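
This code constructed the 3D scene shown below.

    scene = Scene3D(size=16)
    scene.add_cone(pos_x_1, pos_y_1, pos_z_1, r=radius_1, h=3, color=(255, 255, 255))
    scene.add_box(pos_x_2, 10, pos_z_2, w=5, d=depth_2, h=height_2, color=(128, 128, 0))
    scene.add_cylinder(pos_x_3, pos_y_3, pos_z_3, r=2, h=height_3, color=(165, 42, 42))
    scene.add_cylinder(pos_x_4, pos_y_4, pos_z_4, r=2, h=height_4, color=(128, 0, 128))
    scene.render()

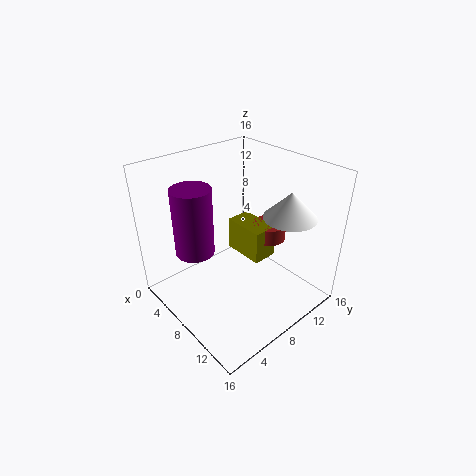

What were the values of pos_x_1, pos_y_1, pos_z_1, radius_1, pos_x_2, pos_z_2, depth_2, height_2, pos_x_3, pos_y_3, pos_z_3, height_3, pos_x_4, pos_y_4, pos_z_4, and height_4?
pos_x_1 = 11, pos_y_1 = 13, pos_z_1 = 10, radius_1 = 3, pos_x_2 = 4, pos_z_2 = 4, depth_2 = 3, height_2 = 4, pos_x_3 = 8, pos_y_3 = 13, pos_z_3 = 6, height_3 = 2, pos_x_4 = 7, pos_y_4 = 3, pos_z_4 = 8, height_4 = 7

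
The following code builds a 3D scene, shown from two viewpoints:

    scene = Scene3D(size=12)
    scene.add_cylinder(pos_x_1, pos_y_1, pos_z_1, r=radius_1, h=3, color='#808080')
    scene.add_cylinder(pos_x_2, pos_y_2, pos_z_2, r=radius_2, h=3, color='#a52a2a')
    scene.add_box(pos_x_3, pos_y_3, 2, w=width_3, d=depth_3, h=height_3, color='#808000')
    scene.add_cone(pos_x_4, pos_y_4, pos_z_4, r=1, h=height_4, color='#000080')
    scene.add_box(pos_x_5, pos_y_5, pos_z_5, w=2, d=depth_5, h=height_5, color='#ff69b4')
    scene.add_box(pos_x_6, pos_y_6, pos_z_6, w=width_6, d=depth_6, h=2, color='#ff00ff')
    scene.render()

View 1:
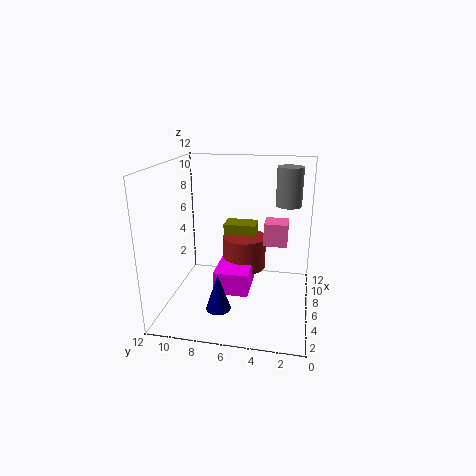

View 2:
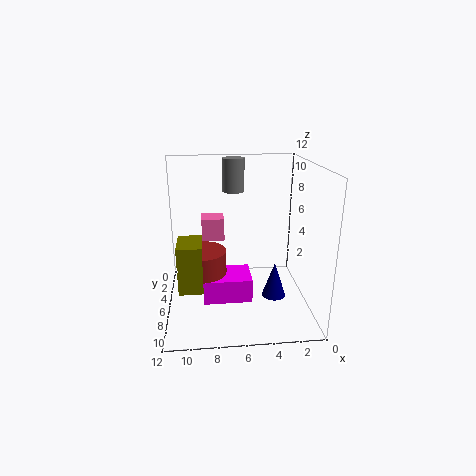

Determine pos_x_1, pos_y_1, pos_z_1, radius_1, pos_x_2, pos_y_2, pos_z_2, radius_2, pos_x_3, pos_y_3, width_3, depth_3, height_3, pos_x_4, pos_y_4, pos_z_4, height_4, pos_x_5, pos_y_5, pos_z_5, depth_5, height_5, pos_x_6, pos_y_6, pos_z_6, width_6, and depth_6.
pos_x_1 = 6; pos_y_1 = 2; pos_z_1 = 9; radius_1 = 1; pos_x_2 = 9; pos_y_2 = 6; pos_z_2 = 2; radius_2 = 2; pos_x_3 = 9; pos_y_3 = 5; width_3 = 2; depth_3 = 3; height_3 = 4; pos_x_4 = 3; pos_y_4 = 7; pos_z_4 = 1; height_4 = 3; pos_x_5 = 7; pos_y_5 = 2; pos_z_5 = 5; depth_5 = 2; height_5 = 2; pos_x_6 = 5; pos_y_6 = 5; pos_z_6 = 1; width_6 = 4; depth_6 = 3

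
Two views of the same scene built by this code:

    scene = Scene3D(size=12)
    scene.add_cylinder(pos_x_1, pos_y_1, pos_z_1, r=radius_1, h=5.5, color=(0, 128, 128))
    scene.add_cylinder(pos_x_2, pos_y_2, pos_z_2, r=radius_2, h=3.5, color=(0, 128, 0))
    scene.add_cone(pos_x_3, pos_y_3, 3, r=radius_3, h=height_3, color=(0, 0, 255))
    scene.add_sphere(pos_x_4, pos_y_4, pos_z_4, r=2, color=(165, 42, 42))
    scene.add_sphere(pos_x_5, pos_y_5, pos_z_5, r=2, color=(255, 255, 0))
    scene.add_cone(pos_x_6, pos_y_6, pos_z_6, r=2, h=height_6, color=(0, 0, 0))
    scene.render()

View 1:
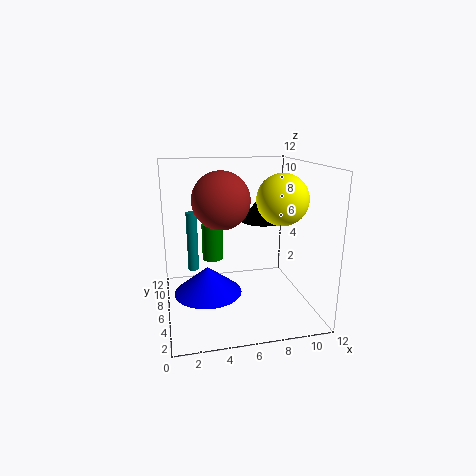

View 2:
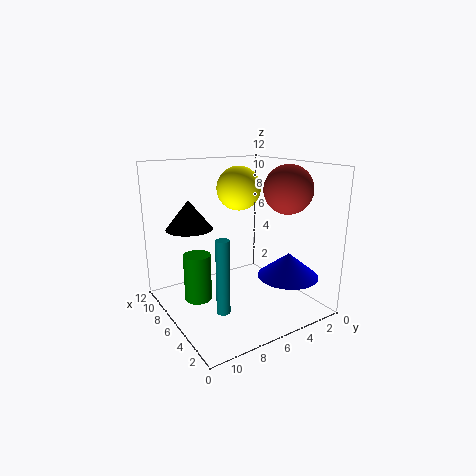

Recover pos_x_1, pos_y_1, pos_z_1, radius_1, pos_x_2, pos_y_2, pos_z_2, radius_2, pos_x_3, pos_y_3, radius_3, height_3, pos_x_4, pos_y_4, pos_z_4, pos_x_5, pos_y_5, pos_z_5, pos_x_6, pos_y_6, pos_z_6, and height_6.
pos_x_1 = 2.5; pos_y_1 = 9.5; pos_z_1 = 2; radius_1 = 0.5; pos_x_2 = 4.5; pos_y_2 = 10.5; pos_z_2 = 2.5; radius_2 = 1; pos_x_3 = 3; pos_y_3 = 3; radius_3 = 2.5; height_3 = 2; pos_x_4 = 4; pos_y_4 = 2.5; pos_z_4 = 10; pos_x_5 = 9; pos_y_5 = 4; pos_z_5 = 9.5; pos_x_6 = 9; pos_y_6 = 9; pos_z_6 = 6.5; height_6 = 2.5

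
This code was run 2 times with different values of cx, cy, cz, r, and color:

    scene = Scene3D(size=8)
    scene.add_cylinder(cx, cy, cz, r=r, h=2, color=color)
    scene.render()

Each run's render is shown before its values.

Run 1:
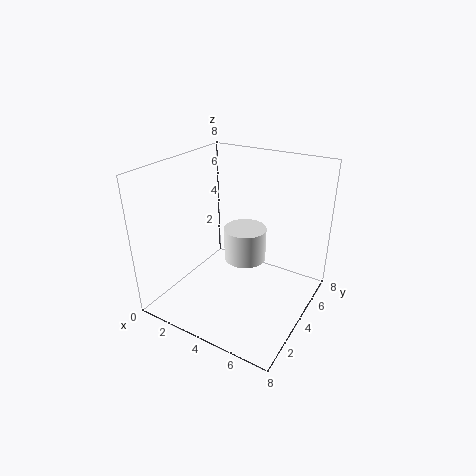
cx = 3.75
cy = 5.25
cz = 2
r = 1.25
color = 'white'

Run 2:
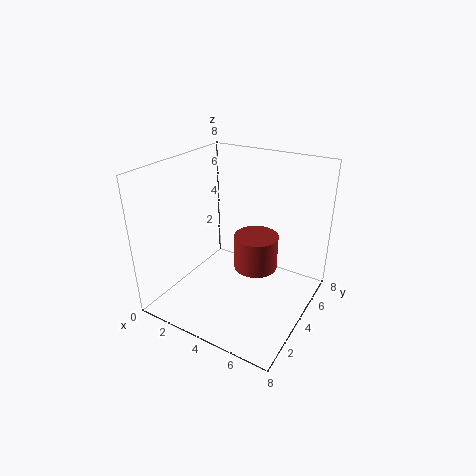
cx = 4.75
cy = 4.75
cz = 2
r = 1.25
color = 'brown'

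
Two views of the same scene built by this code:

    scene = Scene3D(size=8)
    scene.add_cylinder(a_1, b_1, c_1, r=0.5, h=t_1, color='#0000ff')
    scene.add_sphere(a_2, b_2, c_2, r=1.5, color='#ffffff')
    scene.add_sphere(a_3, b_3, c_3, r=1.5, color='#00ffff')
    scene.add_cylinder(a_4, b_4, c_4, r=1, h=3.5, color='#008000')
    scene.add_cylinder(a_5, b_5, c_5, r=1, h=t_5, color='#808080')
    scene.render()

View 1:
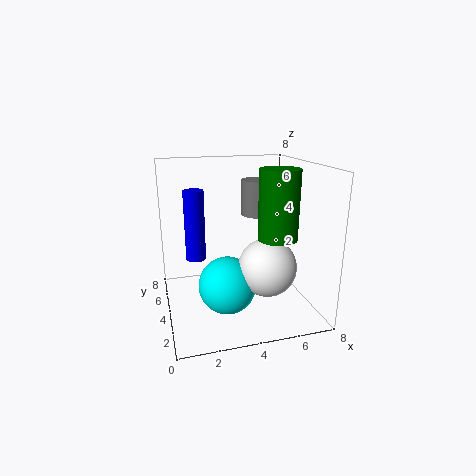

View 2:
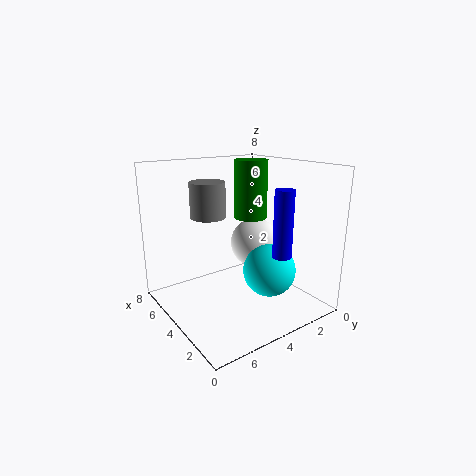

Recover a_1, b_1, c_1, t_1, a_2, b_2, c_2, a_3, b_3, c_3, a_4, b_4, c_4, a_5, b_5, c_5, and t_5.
a_1 = 1.5, b_1 = 3, c_1 = 3.5, t_1 = 3.5, a_2 = 5, b_2 = 2, c_2 = 3, a_3 = 3, b_3 = 2.5, c_3 = 2, a_4 = 5.5, b_4 = 2, c_4 = 4.5, a_5 = 5.5, b_5 = 5, c_5 = 5, t_5 = 2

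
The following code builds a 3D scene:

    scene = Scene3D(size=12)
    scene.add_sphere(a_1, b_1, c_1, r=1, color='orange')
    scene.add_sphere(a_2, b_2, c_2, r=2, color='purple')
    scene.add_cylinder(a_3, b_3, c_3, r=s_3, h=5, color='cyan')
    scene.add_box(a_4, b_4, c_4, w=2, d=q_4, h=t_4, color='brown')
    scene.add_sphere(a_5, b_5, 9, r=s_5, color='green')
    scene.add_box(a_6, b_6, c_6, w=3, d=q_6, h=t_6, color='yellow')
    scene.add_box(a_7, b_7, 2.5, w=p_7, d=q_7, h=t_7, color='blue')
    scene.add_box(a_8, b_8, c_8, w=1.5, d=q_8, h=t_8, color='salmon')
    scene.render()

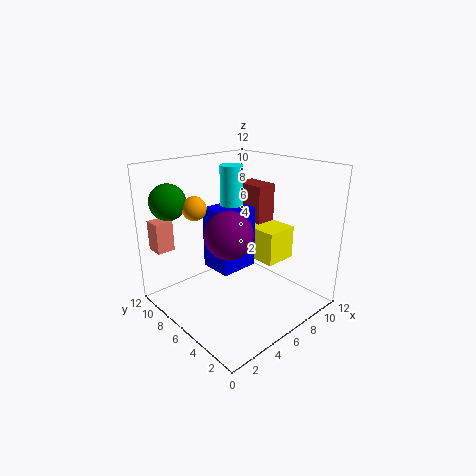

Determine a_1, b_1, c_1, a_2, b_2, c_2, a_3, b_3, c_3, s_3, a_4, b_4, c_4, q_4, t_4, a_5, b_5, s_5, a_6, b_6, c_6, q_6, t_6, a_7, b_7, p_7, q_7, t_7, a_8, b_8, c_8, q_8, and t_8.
a_1 = 3.5
b_1 = 8.5
c_1 = 8.5
a_2 = 5
b_2 = 6
c_2 = 6.5
a_3 = 7.5
b_3 = 8.5
c_3 = 6.5
s_3 = 1
a_4 = 9.5
b_4 = 7
c_4 = 5
q_4 = 3
t_4 = 4.5
a_5 = 2
b_5 = 10
s_5 = 1.5
a_6 = 8.5
b_6 = 4.5
c_6 = 3
q_6 = 3.5
t_6 = 3
a_7 = 5
b_7 = 6.5
p_7 = 3.5
q_7 = 3
t_7 = 5.5
a_8 = 0.5
b_8 = 9.5
c_8 = 5
q_8 = 1.5
t_8 = 2.5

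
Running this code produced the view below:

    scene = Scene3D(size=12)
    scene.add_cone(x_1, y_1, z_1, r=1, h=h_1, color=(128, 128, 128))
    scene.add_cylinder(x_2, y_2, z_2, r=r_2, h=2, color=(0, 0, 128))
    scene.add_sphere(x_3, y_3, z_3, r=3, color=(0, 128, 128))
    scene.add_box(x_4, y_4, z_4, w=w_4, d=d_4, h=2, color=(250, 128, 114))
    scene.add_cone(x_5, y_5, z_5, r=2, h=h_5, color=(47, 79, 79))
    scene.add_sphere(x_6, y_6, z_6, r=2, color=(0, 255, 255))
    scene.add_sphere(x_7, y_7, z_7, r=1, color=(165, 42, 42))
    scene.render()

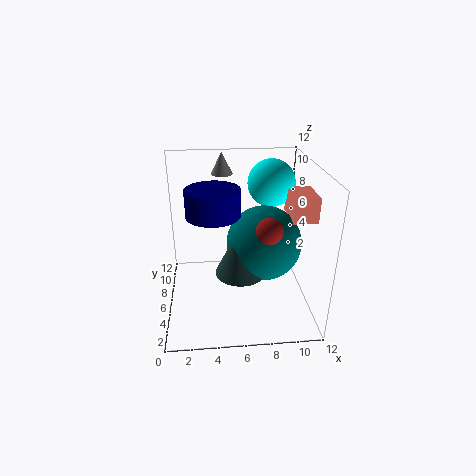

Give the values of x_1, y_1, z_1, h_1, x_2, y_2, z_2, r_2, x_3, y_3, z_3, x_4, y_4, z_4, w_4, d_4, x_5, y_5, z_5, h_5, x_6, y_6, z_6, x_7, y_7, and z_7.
x_1 = 5
y_1 = 11
z_1 = 10
h_1 = 2
x_2 = 4
y_2 = 4
z_2 = 9
r_2 = 2
x_3 = 8
y_3 = 5
z_3 = 6
x_4 = 10
y_4 = 4
z_4 = 8
w_4 = 2
d_4 = 3
x_5 = 6
y_5 = 4
z_5 = 4
h_5 = 4
x_6 = 9
y_6 = 8
z_6 = 10
x_7 = 8
y_7 = 3
z_7 = 8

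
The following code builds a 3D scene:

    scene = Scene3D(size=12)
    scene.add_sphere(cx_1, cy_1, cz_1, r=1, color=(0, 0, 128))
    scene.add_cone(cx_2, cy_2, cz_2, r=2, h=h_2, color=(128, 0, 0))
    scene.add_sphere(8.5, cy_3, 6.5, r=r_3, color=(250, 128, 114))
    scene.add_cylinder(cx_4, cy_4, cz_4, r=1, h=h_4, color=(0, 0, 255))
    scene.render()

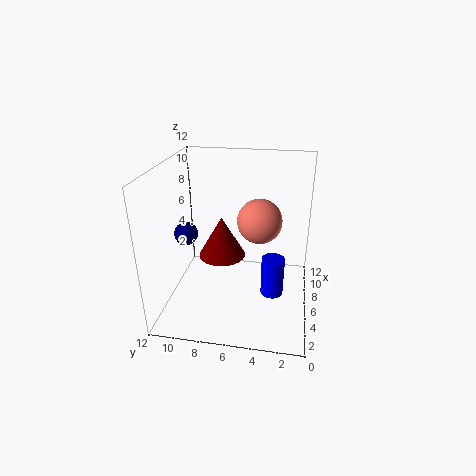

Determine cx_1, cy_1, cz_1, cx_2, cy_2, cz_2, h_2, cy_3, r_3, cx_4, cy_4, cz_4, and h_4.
cx_1 = 6, cy_1 = 10.5, cz_1 = 6, cx_2 = 6.5, cy_2 = 7.5, cz_2 = 4, h_2 = 3.5, cy_3 = 4.5, r_3 = 2, cx_4 = 6.5, cy_4 = 3, cz_4 = 0.5, h_4 = 3.5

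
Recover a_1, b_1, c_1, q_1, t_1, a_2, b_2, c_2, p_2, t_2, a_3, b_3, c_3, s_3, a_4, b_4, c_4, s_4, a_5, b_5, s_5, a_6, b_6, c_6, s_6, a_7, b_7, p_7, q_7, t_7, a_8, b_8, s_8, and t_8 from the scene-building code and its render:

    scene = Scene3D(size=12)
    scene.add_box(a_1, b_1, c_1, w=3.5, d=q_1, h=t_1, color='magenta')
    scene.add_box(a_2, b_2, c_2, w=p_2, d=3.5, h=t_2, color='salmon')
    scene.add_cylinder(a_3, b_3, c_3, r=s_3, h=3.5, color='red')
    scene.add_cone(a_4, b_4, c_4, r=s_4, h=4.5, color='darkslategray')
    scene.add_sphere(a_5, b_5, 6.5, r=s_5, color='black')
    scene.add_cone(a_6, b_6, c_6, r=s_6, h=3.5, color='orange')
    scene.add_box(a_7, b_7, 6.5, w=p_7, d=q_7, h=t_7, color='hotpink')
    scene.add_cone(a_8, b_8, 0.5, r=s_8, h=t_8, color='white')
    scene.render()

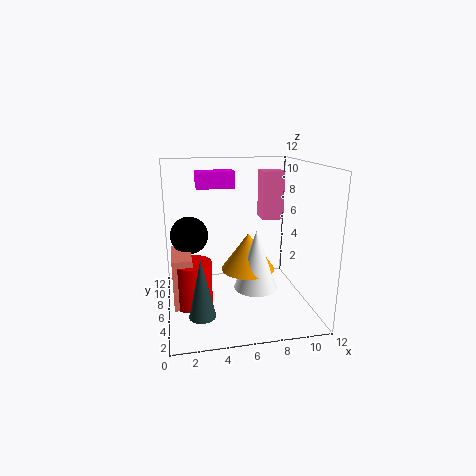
a_1 = 3; b_1 = 9.5; c_1 = 9.5; q_1 = 2; t_1 = 1.5; a_2 = 0.5; b_2 = 3; c_2 = 1.5; p_2 = 1.5; t_2 = 4; a_3 = 2; b_3 = 4; c_3 = 1.5; s_3 = 1.5; a_4 = 2.5; b_4 = 2; c_4 = 1.5; s_4 = 1; a_5 = 2; b_5 = 6; s_5 = 1.5; a_6 = 7.5; b_6 = 8.5; c_6 = 2; s_6 = 2.5; a_7 = 9; b_7 = 9; p_7 = 2; q_7 = 2; t_7 = 4.5; a_8 = 8; b_8 = 7.5; s_8 = 2; t_8 = 5.5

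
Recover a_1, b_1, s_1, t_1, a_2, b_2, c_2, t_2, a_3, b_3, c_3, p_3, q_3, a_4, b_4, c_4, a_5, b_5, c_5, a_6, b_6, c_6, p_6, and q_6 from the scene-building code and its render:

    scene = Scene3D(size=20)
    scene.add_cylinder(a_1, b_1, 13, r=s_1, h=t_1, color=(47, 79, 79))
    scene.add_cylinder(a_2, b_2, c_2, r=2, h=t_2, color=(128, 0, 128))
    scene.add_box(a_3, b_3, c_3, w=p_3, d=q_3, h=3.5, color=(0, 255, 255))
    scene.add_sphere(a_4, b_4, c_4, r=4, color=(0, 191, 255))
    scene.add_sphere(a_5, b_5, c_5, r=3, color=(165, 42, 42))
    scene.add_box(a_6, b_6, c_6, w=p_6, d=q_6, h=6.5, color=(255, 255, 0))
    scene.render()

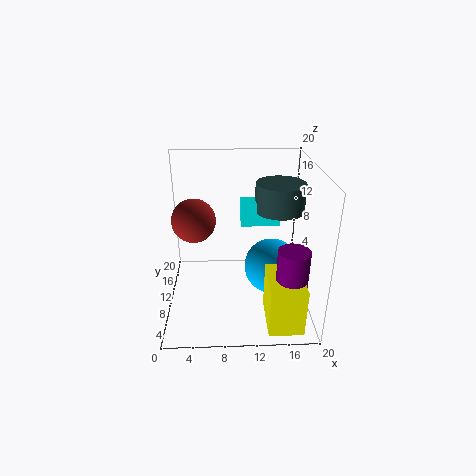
a_1 = 16
b_1 = 12.5
s_1 = 3.5
t_1 = 4
a_2 = 16.5
b_2 = 3.5
c_2 = 5.5
t_2 = 6
a_3 = 10.5
b_3 = 11.5
c_3 = 11
p_3 = 5.5
q_3 = 2.5
a_4 = 15
b_4 = 10.5
c_4 = 5
a_5 = 4
b_5 = 10.5
c_5 = 12.5
a_6 = 13.5
b_6 = 0.5
c_6 = 1
p_6 = 4.5
q_6 = 6.5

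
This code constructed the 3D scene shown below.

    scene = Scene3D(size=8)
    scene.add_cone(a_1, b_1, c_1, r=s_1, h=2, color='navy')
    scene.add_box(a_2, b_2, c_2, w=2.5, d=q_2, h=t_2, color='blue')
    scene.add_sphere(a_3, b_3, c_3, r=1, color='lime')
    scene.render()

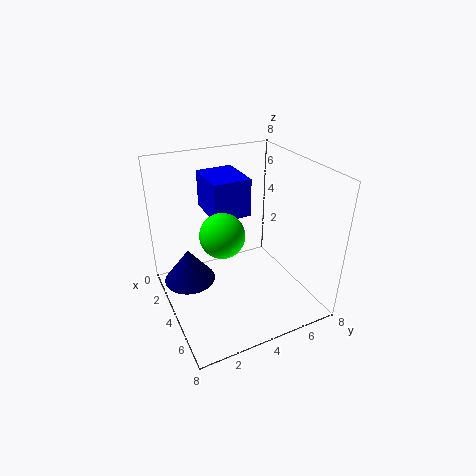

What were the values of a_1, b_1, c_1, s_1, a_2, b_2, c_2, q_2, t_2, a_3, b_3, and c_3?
a_1 = 2.5
b_1 = 1.5
c_1 = 1
s_1 = 1.5
a_2 = 2
b_2 = 2.5
c_2 = 5.5
q_2 = 2
t_2 = 2
a_3 = 6.5
b_3 = 2
c_3 = 6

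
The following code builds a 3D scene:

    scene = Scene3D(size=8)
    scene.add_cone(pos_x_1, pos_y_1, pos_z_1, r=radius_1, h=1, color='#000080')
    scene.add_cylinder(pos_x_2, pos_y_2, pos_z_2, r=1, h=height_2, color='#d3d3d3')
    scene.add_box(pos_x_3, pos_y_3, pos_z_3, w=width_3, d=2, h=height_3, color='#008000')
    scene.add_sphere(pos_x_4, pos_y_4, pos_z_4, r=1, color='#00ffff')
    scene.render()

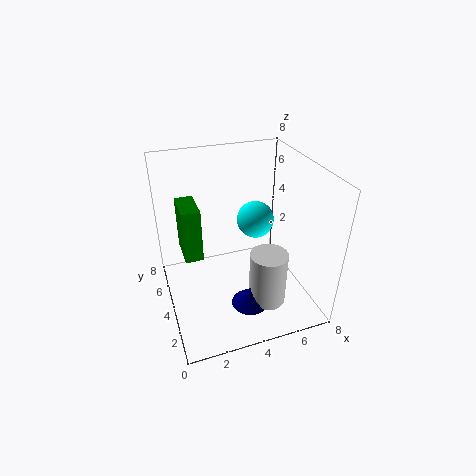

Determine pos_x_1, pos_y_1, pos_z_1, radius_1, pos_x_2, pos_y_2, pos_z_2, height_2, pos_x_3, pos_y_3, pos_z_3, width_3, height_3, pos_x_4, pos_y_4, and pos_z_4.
pos_x_1 = 4, pos_y_1 = 2, pos_z_1 = 1, radius_1 = 1, pos_x_2 = 5, pos_y_2 = 2, pos_z_2 = 1, height_2 = 3, pos_x_3 = 1, pos_y_3 = 4, pos_z_3 = 3, width_3 = 1, height_3 = 3, pos_x_4 = 5, pos_y_4 = 4, pos_z_4 = 5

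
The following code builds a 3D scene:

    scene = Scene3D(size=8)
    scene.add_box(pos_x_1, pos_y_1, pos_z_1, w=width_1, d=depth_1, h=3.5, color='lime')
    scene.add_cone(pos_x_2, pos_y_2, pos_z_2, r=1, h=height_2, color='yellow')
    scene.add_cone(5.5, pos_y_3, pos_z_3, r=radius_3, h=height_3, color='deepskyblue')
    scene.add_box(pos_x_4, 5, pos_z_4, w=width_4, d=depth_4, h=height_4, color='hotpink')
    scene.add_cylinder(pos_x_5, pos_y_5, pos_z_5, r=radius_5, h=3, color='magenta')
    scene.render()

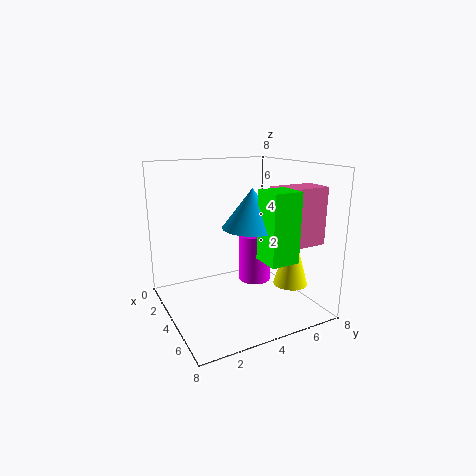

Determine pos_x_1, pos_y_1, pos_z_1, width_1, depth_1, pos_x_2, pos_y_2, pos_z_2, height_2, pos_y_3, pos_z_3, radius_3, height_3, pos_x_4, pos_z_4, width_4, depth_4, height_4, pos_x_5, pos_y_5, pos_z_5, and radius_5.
pos_x_1 = 6; pos_y_1 = 4; pos_z_1 = 3.5; width_1 = 1.5; depth_1 = 1.5; pos_x_2 = 5; pos_y_2 = 7; pos_z_2 = 1; height_2 = 3.5; pos_y_3 = 4; pos_z_3 = 5; radius_3 = 1.5; height_3 = 2; pos_x_4 = 5.5; pos_z_4 = 4; width_4 = 1.5; depth_4 = 2.5; height_4 = 3; pos_x_5 = 2.5; pos_y_5 = 6; pos_z_5 = 0.5; radius_5 = 1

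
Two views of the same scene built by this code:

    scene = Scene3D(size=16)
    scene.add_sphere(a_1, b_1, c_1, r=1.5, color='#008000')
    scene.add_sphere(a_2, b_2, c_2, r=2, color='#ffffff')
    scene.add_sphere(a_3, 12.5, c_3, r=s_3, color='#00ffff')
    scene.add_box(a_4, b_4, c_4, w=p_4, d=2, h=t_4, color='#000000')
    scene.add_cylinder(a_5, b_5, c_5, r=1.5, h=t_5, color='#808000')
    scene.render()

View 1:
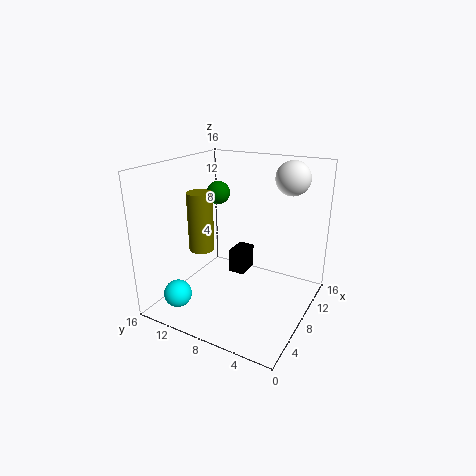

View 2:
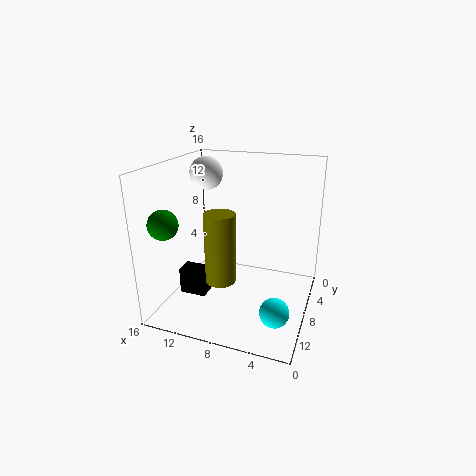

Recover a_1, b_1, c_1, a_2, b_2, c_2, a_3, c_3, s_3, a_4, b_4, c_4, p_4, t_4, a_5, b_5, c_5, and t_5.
a_1 = 13.5; b_1 = 14; c_1 = 11; a_2 = 13.5; b_2 = 4; c_2 = 14; a_3 = 2.5; c_3 = 2.5; s_3 = 1.5; a_4 = 11; b_4 = 9; c_4 = 1.5; p_4 = 3; t_4 = 3; a_5 = 8; b_5 = 13; c_5 = 5.5; t_5 = 7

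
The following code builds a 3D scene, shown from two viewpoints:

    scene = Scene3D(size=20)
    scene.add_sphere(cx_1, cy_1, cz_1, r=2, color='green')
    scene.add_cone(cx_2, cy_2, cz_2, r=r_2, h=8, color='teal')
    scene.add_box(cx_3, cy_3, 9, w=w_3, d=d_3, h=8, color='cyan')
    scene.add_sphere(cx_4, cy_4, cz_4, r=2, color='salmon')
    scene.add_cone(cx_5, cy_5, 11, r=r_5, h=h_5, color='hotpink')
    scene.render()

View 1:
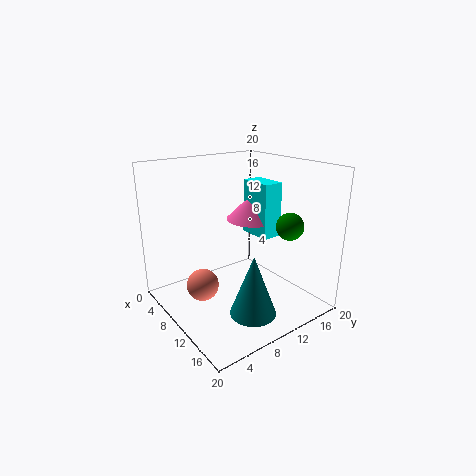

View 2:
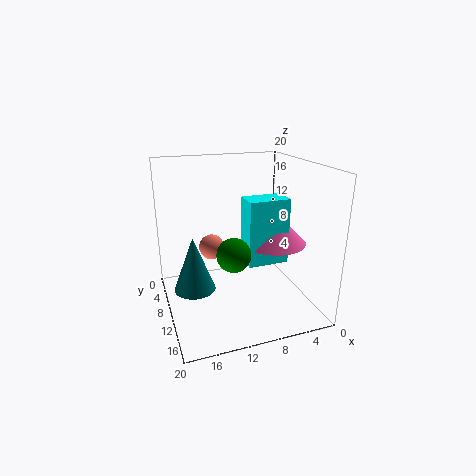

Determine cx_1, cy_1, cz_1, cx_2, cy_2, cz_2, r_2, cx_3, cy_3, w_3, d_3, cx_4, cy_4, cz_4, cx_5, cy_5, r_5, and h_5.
cx_1 = 13; cy_1 = 17; cz_1 = 11; cx_2 = 16; cy_2 = 8; cz_2 = 2; r_2 = 3; cx_3 = 6; cy_3 = 14; w_3 = 5; d_3 = 3; cx_4 = 12; cy_4 = 3; cz_4 = 6; cx_5 = 7; cy_5 = 15; r_5 = 4; h_5 = 4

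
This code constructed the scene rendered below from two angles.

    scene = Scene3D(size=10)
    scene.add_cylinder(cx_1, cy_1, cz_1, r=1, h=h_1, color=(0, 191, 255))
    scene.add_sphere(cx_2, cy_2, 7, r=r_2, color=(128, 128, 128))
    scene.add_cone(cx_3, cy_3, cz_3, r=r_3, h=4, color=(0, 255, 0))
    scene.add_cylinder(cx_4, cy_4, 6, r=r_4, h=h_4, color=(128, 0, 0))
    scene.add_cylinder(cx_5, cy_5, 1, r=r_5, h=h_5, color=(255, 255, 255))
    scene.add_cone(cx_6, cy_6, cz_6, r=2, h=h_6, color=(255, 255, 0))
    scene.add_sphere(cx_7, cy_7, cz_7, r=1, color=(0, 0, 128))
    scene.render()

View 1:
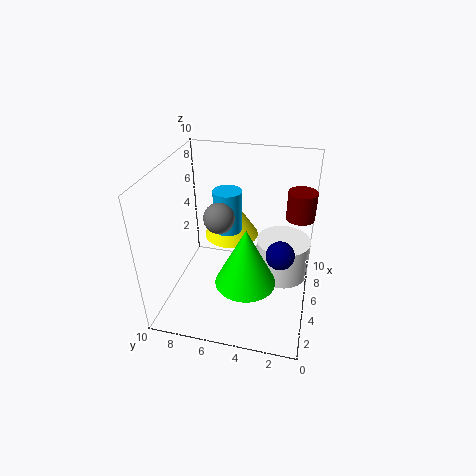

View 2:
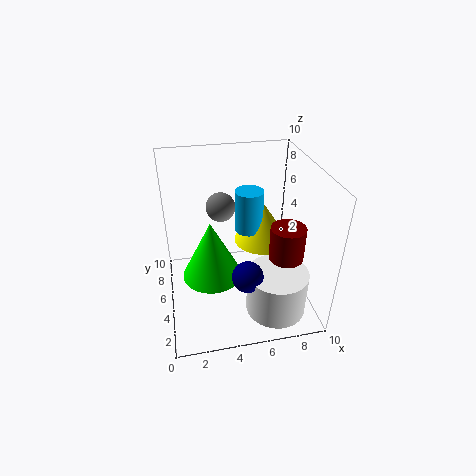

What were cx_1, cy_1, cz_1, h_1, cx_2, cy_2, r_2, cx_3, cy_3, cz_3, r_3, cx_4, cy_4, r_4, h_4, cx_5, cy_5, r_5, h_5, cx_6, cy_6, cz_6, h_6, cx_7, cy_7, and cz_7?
cx_1 = 6, cy_1 = 6, cz_1 = 5, h_1 = 3, cx_2 = 4, cy_2 = 6, r_2 = 1, cx_3 = 3, cy_3 = 4, cz_3 = 3, r_3 = 2, cx_4 = 7, cy_4 = 1, r_4 = 1, h_4 = 2, cx_5 = 7, cy_5 = 2, r_5 = 2, h_5 = 3, cx_6 = 7, cy_6 = 6, cz_6 = 4, h_6 = 3, cx_7 = 5, cy_7 = 2, cz_7 = 4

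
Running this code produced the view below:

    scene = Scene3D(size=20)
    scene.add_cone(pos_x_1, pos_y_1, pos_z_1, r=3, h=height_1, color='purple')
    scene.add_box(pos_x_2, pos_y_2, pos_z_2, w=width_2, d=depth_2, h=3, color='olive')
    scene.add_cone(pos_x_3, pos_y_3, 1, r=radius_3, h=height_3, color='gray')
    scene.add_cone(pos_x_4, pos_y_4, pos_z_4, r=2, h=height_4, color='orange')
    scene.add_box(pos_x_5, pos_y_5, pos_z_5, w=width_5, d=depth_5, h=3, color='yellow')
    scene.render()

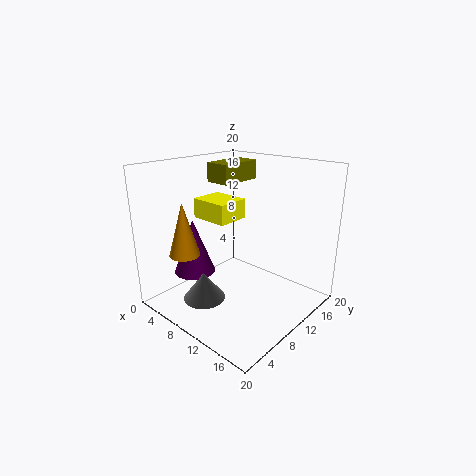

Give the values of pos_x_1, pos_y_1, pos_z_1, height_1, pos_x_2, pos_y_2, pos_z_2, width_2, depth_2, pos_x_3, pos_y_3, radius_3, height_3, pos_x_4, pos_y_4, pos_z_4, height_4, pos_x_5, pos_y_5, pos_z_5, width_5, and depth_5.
pos_x_1 = 4, pos_y_1 = 7, pos_z_1 = 4, height_1 = 8, pos_x_2 = 1, pos_y_2 = 13, pos_z_2 = 16, width_2 = 4, depth_2 = 7, pos_x_3 = 7, pos_y_3 = 6, radius_3 = 3, height_3 = 4, pos_x_4 = 7, pos_y_4 = 3, pos_z_4 = 9, height_4 = 7, pos_x_5 = 1, pos_y_5 = 10, pos_z_5 = 11, width_5 = 6, depth_5 = 5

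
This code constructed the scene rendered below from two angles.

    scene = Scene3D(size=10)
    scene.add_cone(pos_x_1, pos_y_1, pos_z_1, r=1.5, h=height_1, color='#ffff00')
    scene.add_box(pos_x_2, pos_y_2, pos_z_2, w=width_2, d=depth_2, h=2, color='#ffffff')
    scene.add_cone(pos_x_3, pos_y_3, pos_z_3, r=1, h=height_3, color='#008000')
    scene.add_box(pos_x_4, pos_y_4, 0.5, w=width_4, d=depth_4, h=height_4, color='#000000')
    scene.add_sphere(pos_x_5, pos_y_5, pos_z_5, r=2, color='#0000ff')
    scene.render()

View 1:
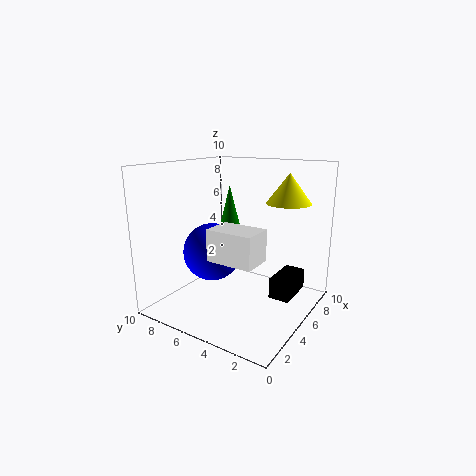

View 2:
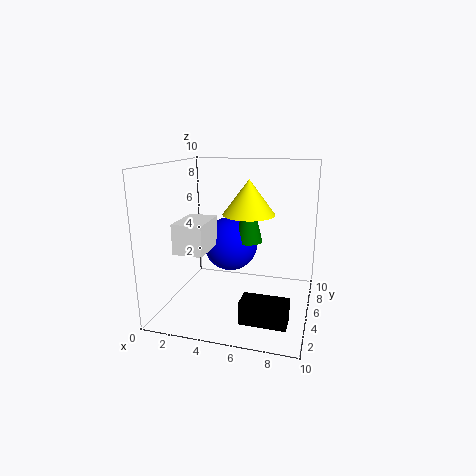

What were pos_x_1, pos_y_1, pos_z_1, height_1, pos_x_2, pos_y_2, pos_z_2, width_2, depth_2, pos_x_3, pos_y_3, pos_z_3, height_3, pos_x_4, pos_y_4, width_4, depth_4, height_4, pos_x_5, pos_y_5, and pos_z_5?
pos_x_1 = 6.5
pos_y_1 = 2
pos_z_1 = 7.5
height_1 = 2
pos_x_2 = 1.5
pos_y_2 = 2
pos_z_2 = 4.5
width_2 = 2
depth_2 = 3
pos_x_3 = 5.5
pos_y_3 = 6
pos_z_3 = 4.5
height_3 = 4
pos_x_4 = 6
pos_y_4 = 1.5
width_4 = 3
depth_4 = 1.5
height_4 = 1.5
pos_x_5 = 4
pos_y_5 = 6.5
pos_z_5 = 4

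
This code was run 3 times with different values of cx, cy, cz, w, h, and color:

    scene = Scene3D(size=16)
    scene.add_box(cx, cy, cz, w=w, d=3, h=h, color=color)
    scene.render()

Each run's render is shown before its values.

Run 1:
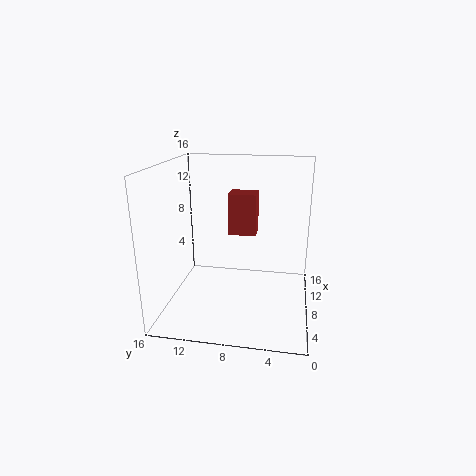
cx = 7.5; cy = 6; cz = 8.5; w = 2.5; h = 4.5; color = 'brown'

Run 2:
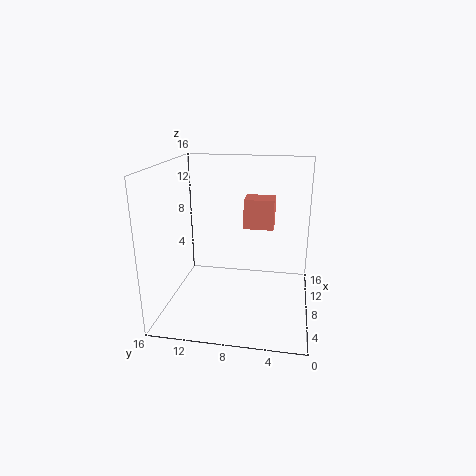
cx = 5.5; cy = 4; cz = 10; w = 2.5; h = 3; color = 'salmon'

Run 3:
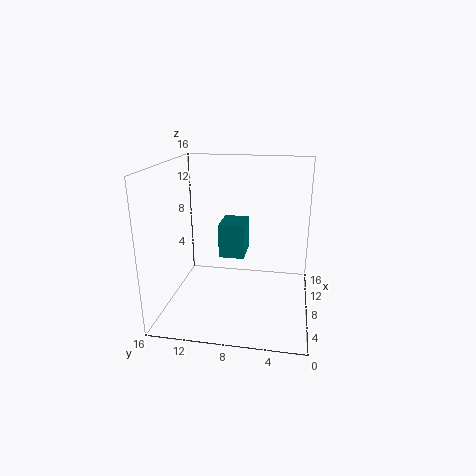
cx = 9; cy = 7.5; cz = 5; w = 4; h = 4; color = 'teal'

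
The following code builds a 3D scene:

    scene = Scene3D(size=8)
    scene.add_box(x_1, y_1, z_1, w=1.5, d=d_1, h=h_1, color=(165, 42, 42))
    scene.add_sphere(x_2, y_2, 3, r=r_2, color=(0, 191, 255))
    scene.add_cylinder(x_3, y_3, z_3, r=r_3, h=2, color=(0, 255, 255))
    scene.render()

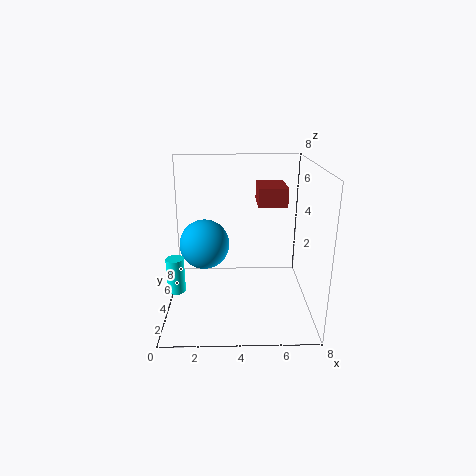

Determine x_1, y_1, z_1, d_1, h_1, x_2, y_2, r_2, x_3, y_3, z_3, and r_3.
x_1 = 5; y_1 = 3; z_1 = 6; d_1 = 2; h_1 = 1; x_2 = 2; y_2 = 5.5; r_2 = 1.5; x_3 = 0.5; y_3 = 3.5; z_3 = 1; r_3 = 0.5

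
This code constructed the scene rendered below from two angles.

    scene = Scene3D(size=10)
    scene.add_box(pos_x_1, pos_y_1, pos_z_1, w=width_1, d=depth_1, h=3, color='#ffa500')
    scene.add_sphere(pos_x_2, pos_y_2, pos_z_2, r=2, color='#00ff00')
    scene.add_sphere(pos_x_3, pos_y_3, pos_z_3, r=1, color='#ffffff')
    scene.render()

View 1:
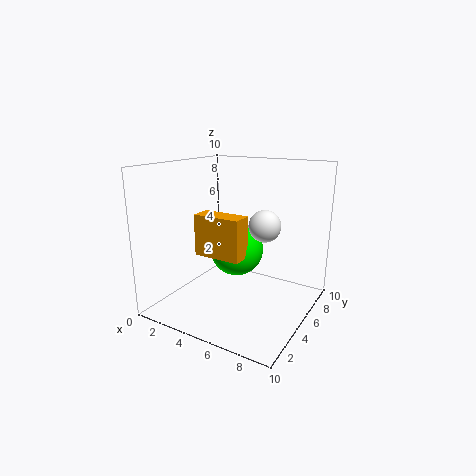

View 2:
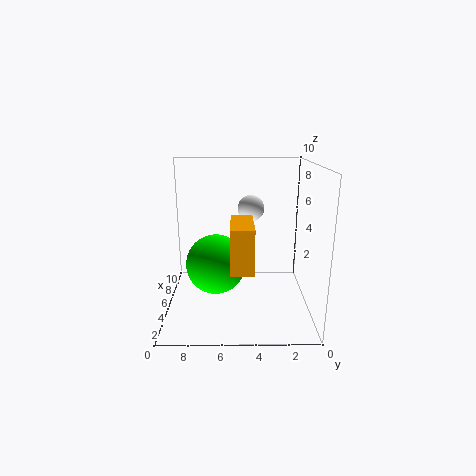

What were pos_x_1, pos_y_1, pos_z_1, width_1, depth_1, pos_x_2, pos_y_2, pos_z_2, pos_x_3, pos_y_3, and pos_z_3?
pos_x_1 = 2; pos_y_1 = 4; pos_z_1 = 3.5; width_1 = 3.5; depth_1 = 1.5; pos_x_2 = 4; pos_y_2 = 6.5; pos_z_2 = 3.5; pos_x_3 = 7.5; pos_y_3 = 4; pos_z_3 = 6.5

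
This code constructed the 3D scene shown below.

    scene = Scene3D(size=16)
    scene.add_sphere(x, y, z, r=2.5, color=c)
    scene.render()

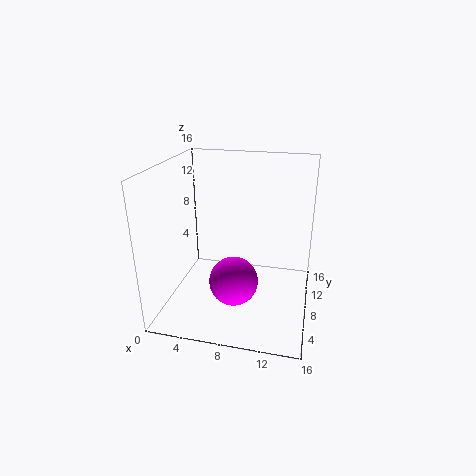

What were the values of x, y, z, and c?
x = 8.5, y = 4, z = 5, c = 'magenta'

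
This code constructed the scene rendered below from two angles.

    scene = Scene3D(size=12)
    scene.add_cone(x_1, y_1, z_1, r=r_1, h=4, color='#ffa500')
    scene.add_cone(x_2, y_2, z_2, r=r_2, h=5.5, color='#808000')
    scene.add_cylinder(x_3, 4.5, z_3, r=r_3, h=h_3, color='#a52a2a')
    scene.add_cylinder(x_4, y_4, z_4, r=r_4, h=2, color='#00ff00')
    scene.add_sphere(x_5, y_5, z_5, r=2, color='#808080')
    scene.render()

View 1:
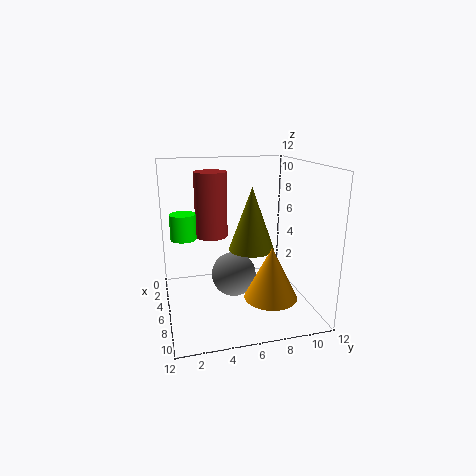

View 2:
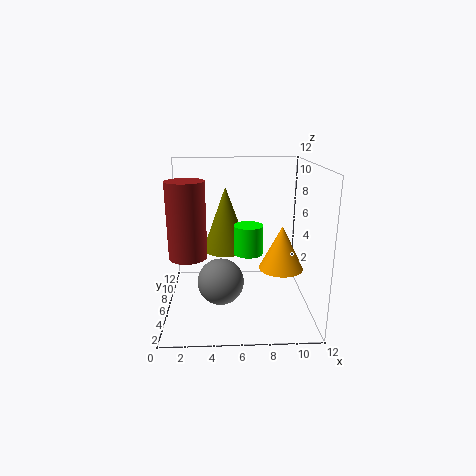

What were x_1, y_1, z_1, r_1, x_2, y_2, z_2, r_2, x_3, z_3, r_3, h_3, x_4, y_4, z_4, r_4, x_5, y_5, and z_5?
x_1 = 10; y_1 = 7.5; z_1 = 2.5; r_1 = 2; x_2 = 5; y_2 = 7.5; z_2 = 4.5; r_2 = 2; x_3 = 2; z_3 = 5; r_3 = 1.5; h_3 = 6; x_4 = 6.5; y_4 = 1.5; z_4 = 6.5; r_4 = 1; x_5 = 4.5; y_5 = 6; z_5 = 2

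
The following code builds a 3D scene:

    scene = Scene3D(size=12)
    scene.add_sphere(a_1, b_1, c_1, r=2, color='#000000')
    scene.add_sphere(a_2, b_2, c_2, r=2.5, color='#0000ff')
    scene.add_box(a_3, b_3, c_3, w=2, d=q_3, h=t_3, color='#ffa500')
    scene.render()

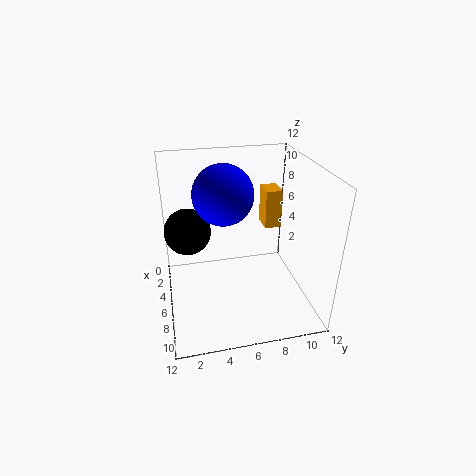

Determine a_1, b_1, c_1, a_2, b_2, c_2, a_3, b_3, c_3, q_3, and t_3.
a_1 = 4; b_1 = 2; c_1 = 6; a_2 = 5; b_2 = 5; c_2 = 9.5; a_3 = 2; b_3 = 9; c_3 = 5.5; q_3 = 1.5; t_3 = 3.5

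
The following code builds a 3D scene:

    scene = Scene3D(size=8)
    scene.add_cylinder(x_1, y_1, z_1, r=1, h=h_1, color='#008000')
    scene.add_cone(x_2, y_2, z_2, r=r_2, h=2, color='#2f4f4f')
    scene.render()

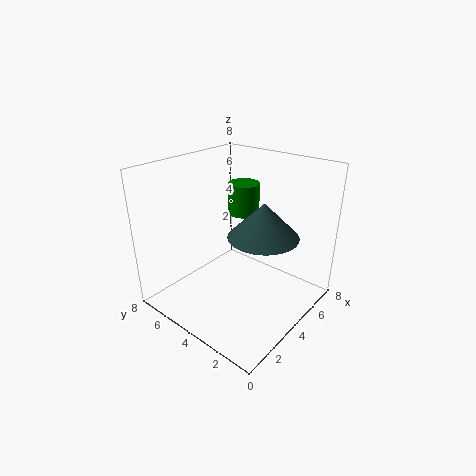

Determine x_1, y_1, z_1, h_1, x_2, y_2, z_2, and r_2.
x_1 = 7; y_1 = 6; z_1 = 4; h_1 = 2; x_2 = 5; y_2 = 3; z_2 = 4; r_2 = 2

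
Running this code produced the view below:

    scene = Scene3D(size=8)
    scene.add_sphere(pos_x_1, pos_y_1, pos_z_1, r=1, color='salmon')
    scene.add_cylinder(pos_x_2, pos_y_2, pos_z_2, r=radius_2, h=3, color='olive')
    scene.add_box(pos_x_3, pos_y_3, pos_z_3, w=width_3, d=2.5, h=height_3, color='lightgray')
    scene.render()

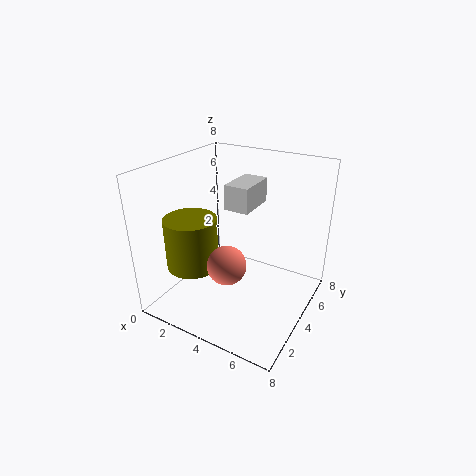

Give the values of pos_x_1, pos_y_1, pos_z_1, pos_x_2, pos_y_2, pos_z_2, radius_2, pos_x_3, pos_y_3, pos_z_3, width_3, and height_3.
pos_x_1 = 4.5
pos_y_1 = 2
pos_z_1 = 3.5
pos_x_2 = 1.5
pos_y_2 = 3
pos_z_2 = 2
radius_2 = 1.5
pos_x_3 = 2.5
pos_y_3 = 5
pos_z_3 = 5
width_3 = 1.5
height_3 = 1.5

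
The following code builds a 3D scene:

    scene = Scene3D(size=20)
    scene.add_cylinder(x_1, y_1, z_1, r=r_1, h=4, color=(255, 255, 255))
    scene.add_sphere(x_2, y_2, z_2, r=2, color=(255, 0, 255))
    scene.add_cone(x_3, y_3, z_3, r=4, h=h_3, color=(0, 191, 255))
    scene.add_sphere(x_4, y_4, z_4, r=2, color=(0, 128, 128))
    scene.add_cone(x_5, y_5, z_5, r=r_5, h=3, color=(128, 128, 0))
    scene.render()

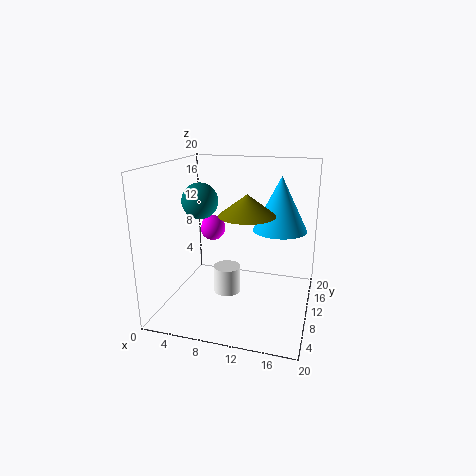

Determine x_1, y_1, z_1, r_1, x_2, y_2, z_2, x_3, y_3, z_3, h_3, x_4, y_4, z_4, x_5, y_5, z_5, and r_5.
x_1 = 8; y_1 = 11; z_1 = 1; r_1 = 2; x_2 = 4; y_2 = 16; z_2 = 9; x_3 = 15; y_3 = 15; z_3 = 10; h_3 = 8; x_4 = 8; y_4 = 2; z_4 = 17; x_5 = 11; y_5 = 11; z_5 = 13; r_5 = 4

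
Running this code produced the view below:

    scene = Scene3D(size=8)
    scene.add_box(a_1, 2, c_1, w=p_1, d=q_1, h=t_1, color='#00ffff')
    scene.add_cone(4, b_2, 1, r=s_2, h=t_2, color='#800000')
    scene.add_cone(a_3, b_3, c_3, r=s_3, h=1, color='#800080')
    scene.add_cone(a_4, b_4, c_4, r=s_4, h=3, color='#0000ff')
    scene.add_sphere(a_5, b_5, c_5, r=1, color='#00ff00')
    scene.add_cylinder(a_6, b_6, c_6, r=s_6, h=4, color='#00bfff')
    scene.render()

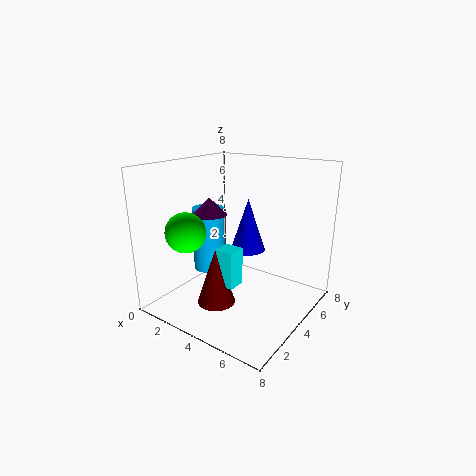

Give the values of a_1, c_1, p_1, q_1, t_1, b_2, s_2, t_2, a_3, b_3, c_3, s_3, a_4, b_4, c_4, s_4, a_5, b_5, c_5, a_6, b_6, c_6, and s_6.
a_1 = 4, c_1 = 2, p_1 = 1, q_1 = 1, t_1 = 2, b_2 = 2, s_2 = 1, t_2 = 3, a_3 = 2, b_3 = 4, c_3 = 5, s_3 = 1, a_4 = 4, b_4 = 5, c_4 = 3, s_4 = 1, a_5 = 3, b_5 = 1, c_5 = 5, a_6 = 1, b_6 = 5, c_6 = 1, s_6 = 1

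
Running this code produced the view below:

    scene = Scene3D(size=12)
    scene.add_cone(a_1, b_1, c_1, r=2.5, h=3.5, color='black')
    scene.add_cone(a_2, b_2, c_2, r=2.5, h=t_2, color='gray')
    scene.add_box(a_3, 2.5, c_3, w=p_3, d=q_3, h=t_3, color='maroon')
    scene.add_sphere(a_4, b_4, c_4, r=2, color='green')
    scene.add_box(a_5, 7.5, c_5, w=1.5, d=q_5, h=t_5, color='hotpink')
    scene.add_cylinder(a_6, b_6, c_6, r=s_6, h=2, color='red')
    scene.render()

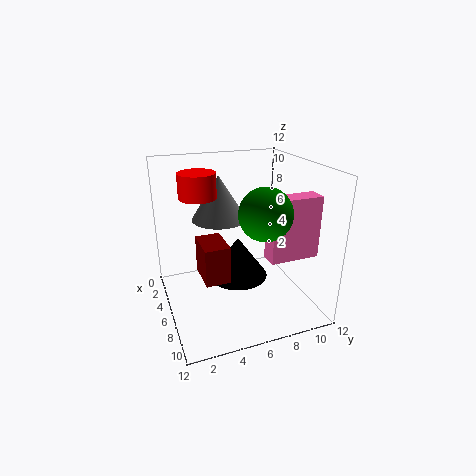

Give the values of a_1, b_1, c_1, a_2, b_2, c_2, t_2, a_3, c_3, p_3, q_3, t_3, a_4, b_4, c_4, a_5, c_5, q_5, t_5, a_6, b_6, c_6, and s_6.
a_1 = 6; b_1 = 6; c_1 = 2.5; a_2 = 2.5; b_2 = 5.5; c_2 = 6.5; t_2 = 4; a_3 = 5.5; c_3 = 3.5; p_3 = 3; q_3 = 2; t_3 = 3; a_4 = 9; b_4 = 7; c_4 = 9; a_5 = 8; c_5 = 5; q_5 = 4; t_5 = 5; a_6 = 5; b_6 = 3; c_6 = 9.5; s_6 = 1.5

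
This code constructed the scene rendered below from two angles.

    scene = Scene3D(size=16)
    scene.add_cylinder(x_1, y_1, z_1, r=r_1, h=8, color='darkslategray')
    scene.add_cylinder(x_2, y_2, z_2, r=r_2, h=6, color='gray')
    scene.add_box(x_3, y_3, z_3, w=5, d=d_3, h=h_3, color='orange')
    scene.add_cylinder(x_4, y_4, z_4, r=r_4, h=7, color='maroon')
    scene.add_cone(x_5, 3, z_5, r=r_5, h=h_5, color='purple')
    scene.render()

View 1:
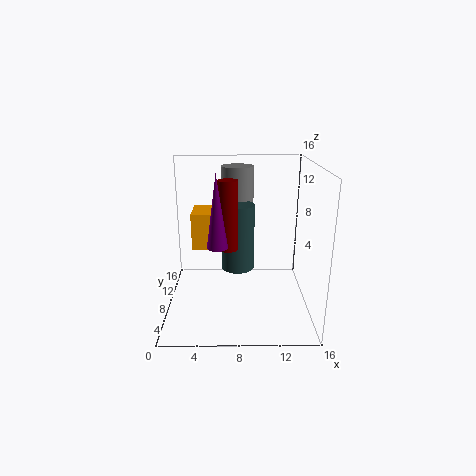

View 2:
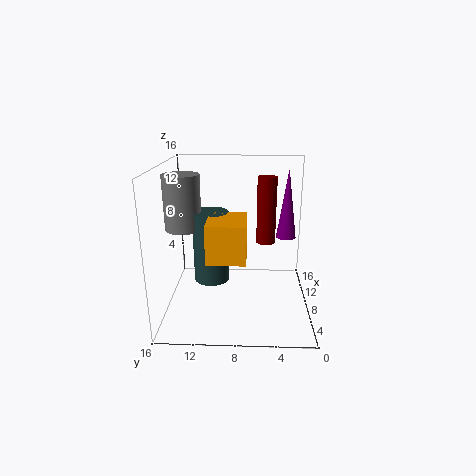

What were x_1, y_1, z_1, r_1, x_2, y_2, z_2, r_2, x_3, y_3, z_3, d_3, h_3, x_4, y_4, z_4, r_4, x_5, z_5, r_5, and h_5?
x_1 = 8, y_1 = 11, z_1 = 3, r_1 = 2, x_2 = 8, y_2 = 14, z_2 = 9, r_2 = 2, x_3 = 3, y_3 = 7, z_3 = 7, d_3 = 4, h_3 = 4, x_4 = 7, y_4 = 5, z_4 = 8, r_4 = 1, x_5 = 6, z_5 = 9, r_5 = 1, h_5 = 7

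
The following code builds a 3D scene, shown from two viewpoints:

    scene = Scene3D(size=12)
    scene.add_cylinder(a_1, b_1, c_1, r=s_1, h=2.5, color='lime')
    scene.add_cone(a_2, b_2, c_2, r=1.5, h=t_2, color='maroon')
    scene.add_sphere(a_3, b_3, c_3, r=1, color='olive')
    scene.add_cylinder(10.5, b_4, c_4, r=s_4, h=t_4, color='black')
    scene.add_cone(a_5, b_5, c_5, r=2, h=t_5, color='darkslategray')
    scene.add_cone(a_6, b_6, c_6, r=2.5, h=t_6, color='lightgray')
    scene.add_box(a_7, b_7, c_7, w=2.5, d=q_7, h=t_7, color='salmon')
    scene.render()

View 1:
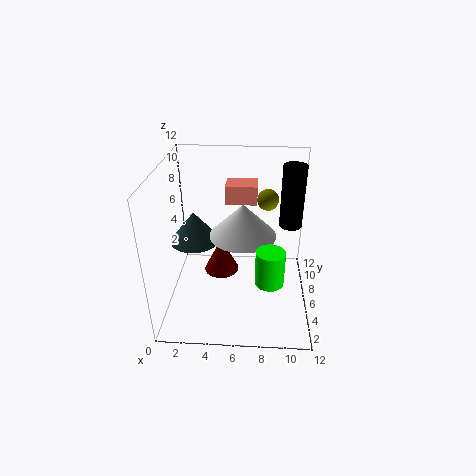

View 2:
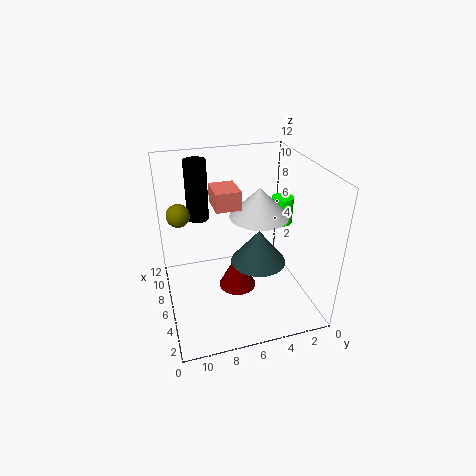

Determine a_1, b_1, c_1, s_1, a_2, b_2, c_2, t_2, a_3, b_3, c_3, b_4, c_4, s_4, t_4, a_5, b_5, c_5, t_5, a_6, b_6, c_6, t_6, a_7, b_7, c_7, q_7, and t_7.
a_1 = 8.5, b_1 = 1, c_1 = 5.5, s_1 = 1, a_2 = 4.5, b_2 = 6.5, c_2 = 2.5, t_2 = 3, a_3 = 8.5, b_3 = 10.5, c_3 = 7.5, b_4 = 8.5, c_4 = 6, s_4 = 1, t_4 = 5.5, a_5 = 2.5, b_5 = 5.5, c_5 = 6, t_5 = 2.5, a_6 = 6.5, b_6 = 4, c_6 = 7.5, t_6 = 2.5, a_7 = 5, b_7 = 6, c_7 = 9, q_7 = 2, t_7 = 1.5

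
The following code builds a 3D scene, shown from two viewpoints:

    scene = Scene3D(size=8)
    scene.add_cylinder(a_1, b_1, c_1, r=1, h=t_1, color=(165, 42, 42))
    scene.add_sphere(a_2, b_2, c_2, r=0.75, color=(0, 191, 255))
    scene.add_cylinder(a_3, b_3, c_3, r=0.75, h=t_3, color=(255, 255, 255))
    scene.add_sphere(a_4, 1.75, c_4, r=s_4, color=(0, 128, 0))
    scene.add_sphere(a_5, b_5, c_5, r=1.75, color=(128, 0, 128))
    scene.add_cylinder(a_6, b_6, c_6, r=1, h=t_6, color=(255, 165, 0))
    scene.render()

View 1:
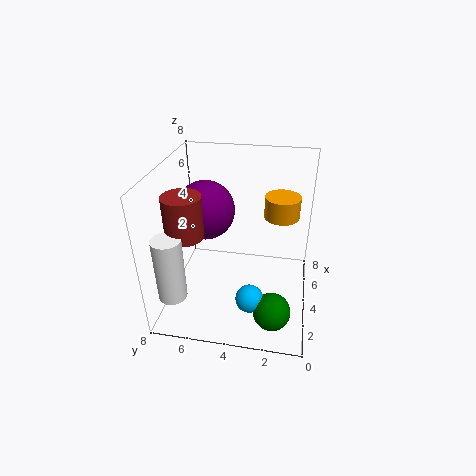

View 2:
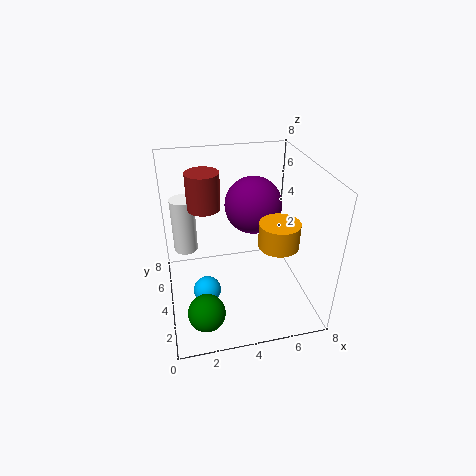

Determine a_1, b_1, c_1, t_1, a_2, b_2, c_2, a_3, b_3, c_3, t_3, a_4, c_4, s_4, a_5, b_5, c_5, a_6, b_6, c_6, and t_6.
a_1 = 2.5
b_1 = 6.5
c_1 = 4.75
t_1 = 2.25
a_2 = 2
b_2 = 3
c_2 = 1.5
a_3 = 1.25
b_3 = 7
c_3 = 1.75
t_3 = 3.5
a_4 = 1.75
c_4 = 1
s_4 = 1
a_5 = 5.5
b_5 = 6.25
c_5 = 4.75
a_6 = 5.5
b_6 = 1.75
c_6 = 4.75
t_6 = 1.25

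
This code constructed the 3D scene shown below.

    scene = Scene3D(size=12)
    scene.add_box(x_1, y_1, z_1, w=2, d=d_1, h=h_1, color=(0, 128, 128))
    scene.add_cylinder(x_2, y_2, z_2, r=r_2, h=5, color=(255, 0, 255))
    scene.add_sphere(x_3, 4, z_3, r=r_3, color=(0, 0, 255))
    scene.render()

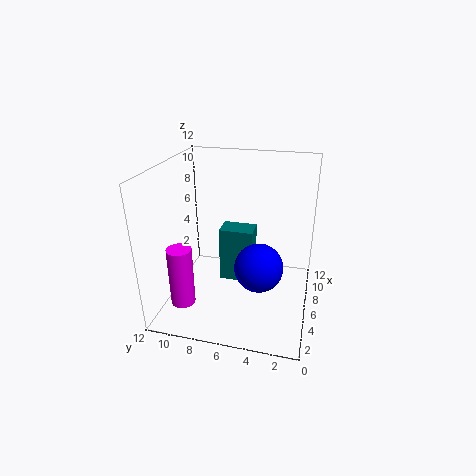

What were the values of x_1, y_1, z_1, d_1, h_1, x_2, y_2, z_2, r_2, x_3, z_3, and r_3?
x_1 = 7; y_1 = 5; z_1 = 1; d_1 = 3; h_1 = 5; x_2 = 3; y_2 = 10; z_2 = 1; r_2 = 1; x_3 = 5; z_3 = 4; r_3 = 2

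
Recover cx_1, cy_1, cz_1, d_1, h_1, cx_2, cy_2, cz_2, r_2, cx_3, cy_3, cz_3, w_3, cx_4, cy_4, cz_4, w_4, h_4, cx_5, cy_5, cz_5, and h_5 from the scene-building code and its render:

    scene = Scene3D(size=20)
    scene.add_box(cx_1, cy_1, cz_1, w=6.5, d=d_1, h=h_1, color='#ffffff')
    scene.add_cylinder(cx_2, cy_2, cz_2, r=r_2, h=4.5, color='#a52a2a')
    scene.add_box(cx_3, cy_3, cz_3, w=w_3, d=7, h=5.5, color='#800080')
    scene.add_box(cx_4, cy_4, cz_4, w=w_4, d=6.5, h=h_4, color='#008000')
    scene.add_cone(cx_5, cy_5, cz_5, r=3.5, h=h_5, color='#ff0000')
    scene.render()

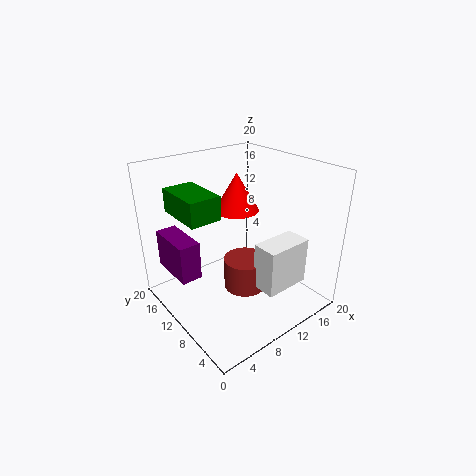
cx_1 = 10
cy_1 = 3
cz_1 = 4
d_1 = 3.5
h_1 = 6.5
cx_2 = 10.5
cy_2 = 9
cz_2 = 2.5
r_2 = 3
cx_3 = 2
cy_3 = 12
cz_3 = 4.5
w_3 = 3
cx_4 = 1.5
cy_4 = 7.5
cz_4 = 15
w_4 = 4
h_4 = 3
cx_5 = 14.5
cy_5 = 16
cz_5 = 11
h_5 = 6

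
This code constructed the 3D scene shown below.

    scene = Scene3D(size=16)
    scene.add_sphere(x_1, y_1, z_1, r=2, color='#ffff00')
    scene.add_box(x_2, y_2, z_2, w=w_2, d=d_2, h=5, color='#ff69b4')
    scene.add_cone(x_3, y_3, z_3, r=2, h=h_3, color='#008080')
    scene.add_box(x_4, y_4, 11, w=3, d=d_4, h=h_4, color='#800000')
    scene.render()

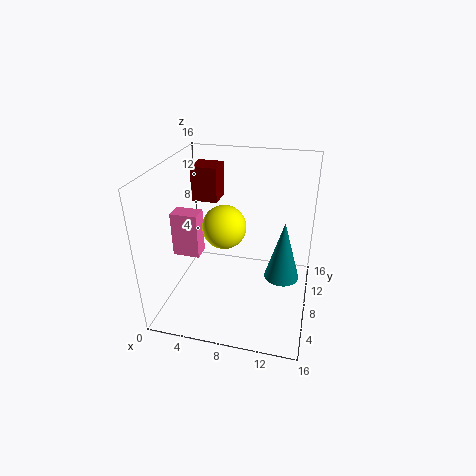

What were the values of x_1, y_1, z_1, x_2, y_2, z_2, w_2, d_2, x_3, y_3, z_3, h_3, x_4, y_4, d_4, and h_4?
x_1 = 8; y_1 = 3; z_1 = 12; x_2 = 1; y_2 = 6; z_2 = 6; w_2 = 3; d_2 = 2; x_3 = 13; y_3 = 9; z_3 = 3; h_3 = 7; x_4 = 2; y_4 = 10; d_4 = 3; h_4 = 4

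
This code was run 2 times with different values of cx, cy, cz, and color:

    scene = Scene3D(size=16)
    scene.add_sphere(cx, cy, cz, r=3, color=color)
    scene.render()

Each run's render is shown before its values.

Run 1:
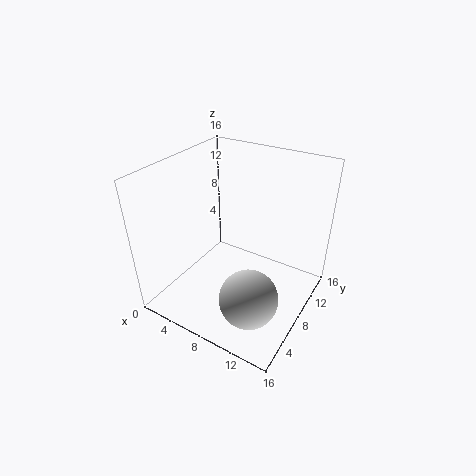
cx = 12; cy = 3.5; cz = 4.5; color = 'lightgray'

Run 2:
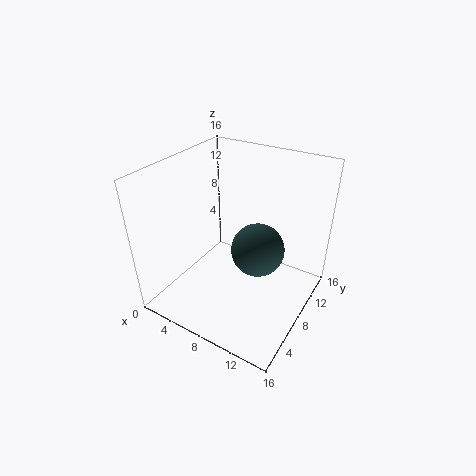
cx = 10; cy = 9; cz = 6.5; color = 'darkslategray'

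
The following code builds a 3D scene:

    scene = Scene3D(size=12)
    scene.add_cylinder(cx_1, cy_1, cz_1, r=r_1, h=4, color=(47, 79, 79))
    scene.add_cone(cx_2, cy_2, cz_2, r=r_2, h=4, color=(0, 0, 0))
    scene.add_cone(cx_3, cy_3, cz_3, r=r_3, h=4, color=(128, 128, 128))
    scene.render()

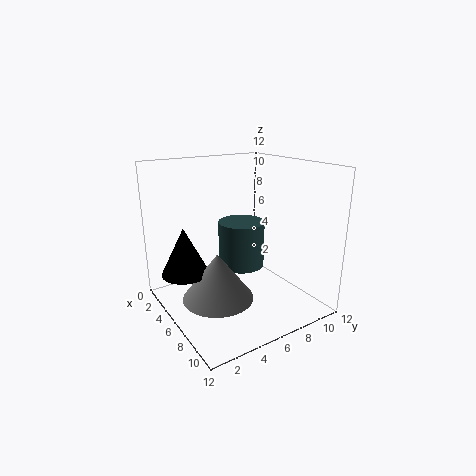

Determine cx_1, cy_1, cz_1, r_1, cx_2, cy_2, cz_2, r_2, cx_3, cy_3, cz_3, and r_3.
cx_1 = 5; cy_1 = 7; cz_1 = 3; r_1 = 2; cx_2 = 4; cy_2 = 2; cz_2 = 3; r_2 = 2; cx_3 = 6; cy_3 = 4; cz_3 = 1; r_3 = 3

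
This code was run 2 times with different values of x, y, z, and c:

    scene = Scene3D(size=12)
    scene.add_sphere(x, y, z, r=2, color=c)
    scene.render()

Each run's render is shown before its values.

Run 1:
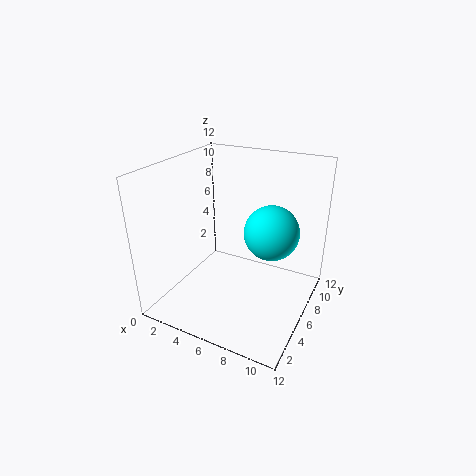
x = 9.5, y = 4.5, z = 8, c = 'cyan'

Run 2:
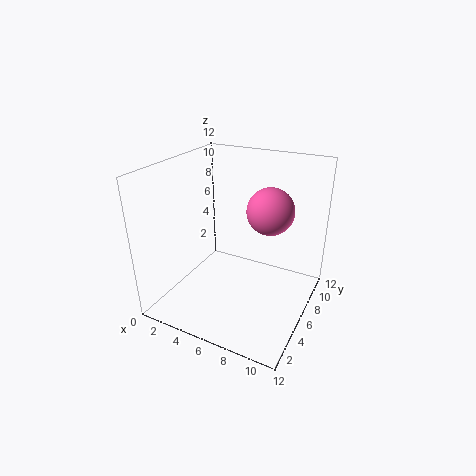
x = 8, y = 8, z = 8, c = 'hotpink'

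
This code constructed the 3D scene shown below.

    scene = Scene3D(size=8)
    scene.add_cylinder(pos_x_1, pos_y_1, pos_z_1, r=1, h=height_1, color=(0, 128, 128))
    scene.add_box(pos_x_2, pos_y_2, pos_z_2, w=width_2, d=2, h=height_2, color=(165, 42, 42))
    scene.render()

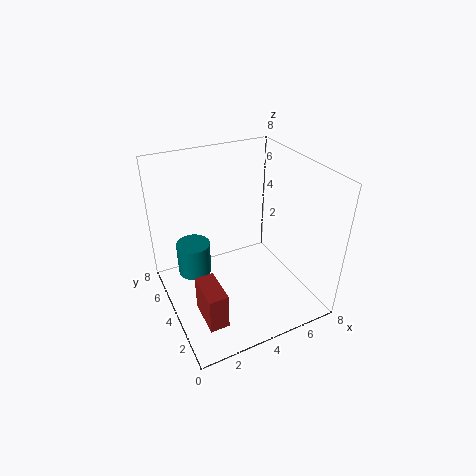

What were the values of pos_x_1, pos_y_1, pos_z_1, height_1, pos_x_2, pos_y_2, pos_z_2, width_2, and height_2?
pos_x_1 = 2, pos_y_1 = 6, pos_z_1 = 1, height_1 = 2, pos_x_2 = 1, pos_y_2 = 1, pos_z_2 = 1, width_2 = 1, height_2 = 2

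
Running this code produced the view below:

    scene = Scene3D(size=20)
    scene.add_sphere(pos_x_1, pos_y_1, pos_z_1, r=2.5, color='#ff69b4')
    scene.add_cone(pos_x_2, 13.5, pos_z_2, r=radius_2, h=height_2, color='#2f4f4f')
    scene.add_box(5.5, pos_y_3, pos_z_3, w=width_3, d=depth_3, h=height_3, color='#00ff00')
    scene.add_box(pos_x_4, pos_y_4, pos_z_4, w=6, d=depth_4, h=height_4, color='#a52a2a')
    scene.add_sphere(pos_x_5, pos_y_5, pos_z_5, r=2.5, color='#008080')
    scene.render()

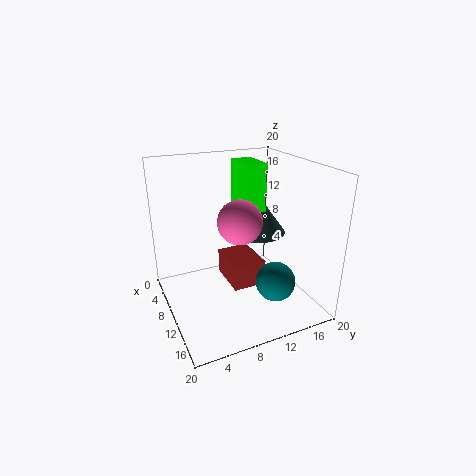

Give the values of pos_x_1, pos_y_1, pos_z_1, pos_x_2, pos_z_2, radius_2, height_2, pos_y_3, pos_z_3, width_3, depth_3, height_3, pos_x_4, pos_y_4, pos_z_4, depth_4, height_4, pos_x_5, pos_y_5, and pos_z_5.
pos_x_1 = 17; pos_y_1 = 7; pos_z_1 = 15.5; pos_x_2 = 9; pos_z_2 = 10; radius_2 = 4; height_2 = 5.5; pos_y_3 = 11; pos_z_3 = 12; width_3 = 5; depth_3 = 3; height_3 = 8; pos_x_4 = 7.5; pos_y_4 = 8; pos_z_4 = 4; depth_4 = 4.5; height_4 = 3.5; pos_x_5 = 17; pos_y_5 = 12; pos_z_5 = 6.5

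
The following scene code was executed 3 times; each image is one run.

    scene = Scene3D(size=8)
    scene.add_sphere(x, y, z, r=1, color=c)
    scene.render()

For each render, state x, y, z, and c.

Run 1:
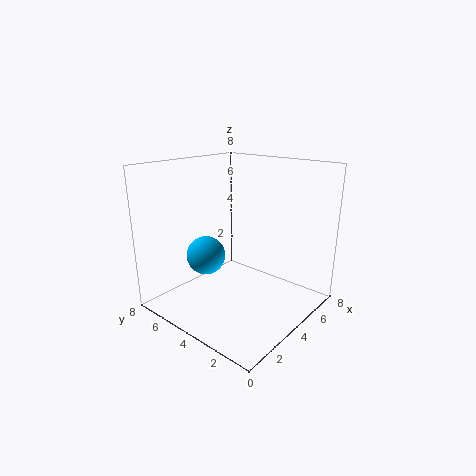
x = 2, y = 4.5, z = 3.5, c = 'deepskyblue'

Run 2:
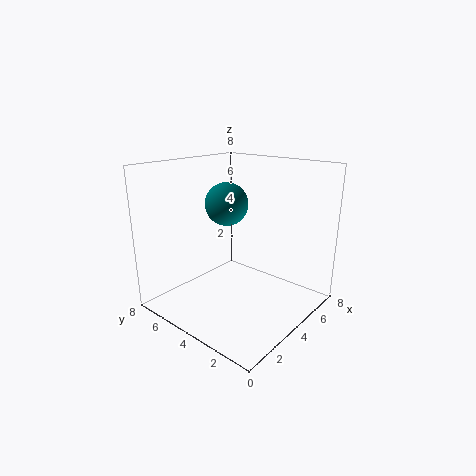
x = 2, y = 3, z = 6.5, c = 'teal'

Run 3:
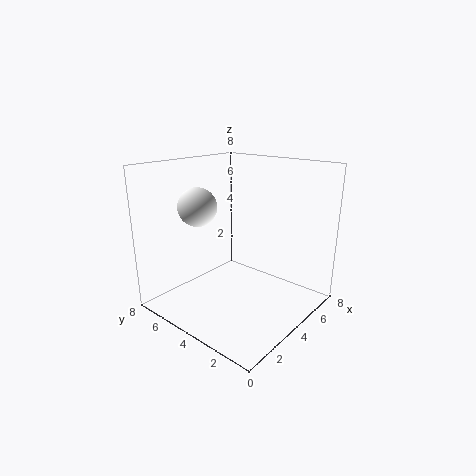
x = 2, y = 5, z = 6, c = 'white'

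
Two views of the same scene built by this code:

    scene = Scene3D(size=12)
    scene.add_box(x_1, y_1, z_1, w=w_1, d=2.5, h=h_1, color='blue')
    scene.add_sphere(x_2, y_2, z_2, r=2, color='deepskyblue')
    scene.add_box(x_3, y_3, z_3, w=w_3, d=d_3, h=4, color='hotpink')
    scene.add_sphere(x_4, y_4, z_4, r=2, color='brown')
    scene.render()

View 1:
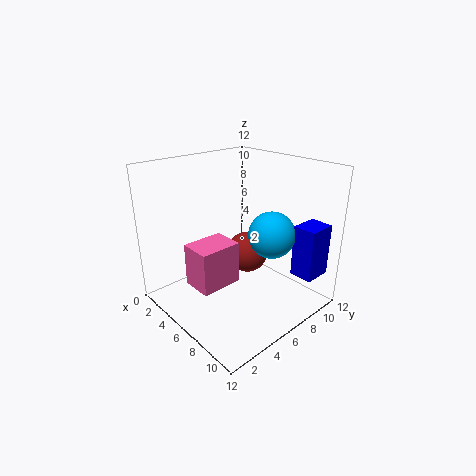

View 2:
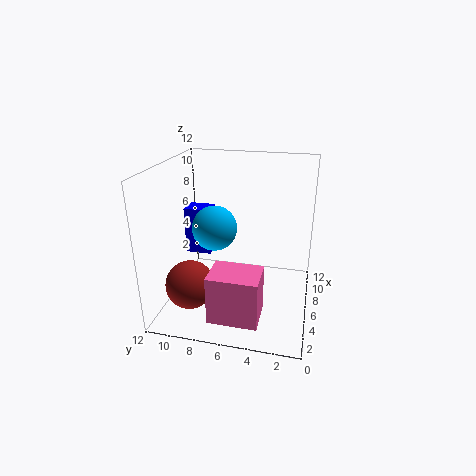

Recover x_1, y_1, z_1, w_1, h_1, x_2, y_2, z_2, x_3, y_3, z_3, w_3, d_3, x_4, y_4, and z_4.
x_1 = 9
y_1 = 9.5
z_1 = 2.5
w_1 = 2
h_1 = 4.5
x_2 = 7.5
y_2 = 8.5
z_2 = 6
x_3 = 1.5
y_3 = 3.5
z_3 = 0.5
w_3 = 3
d_3 = 4
x_4 = 3.5
y_4 = 9.5
z_4 = 2.5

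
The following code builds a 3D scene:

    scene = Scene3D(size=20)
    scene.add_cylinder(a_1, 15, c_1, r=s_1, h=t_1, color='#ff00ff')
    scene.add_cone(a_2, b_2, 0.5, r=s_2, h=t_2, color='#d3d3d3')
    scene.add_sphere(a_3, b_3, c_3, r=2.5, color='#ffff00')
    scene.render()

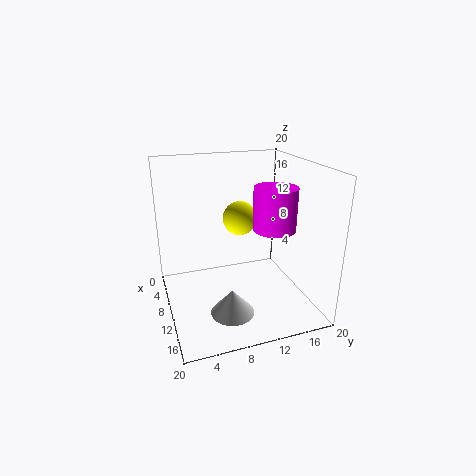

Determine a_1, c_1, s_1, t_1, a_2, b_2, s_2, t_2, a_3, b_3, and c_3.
a_1 = 11; c_1 = 11; s_1 = 3; t_1 = 6; a_2 = 13.5; b_2 = 8; s_2 = 3; t_2 = 3.5; a_3 = 6.5; b_3 = 11.5; c_3 = 11.5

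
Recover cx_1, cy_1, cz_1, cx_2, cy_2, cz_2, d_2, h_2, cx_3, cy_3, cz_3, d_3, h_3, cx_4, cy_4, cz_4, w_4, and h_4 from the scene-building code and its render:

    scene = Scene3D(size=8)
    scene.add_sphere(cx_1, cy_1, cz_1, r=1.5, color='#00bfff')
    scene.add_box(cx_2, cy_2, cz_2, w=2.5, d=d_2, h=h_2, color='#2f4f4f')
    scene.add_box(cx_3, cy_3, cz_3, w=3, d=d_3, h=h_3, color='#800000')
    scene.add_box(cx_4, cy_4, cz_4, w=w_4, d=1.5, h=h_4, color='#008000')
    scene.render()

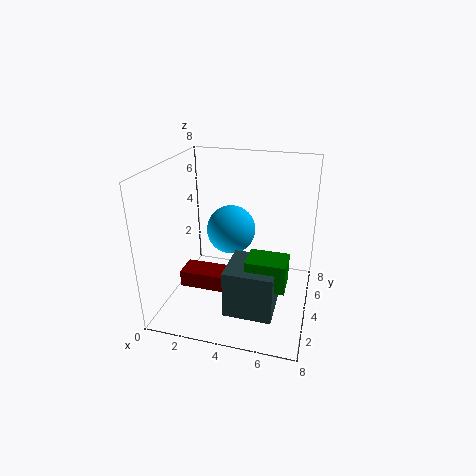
cx_1 = 3; cy_1 = 6; cz_1 = 3.5; cx_2 = 4; cy_2 = 1; cz_2 = 1; d_2 = 2.5; h_2 = 2.5; cx_3 = 0.5; cy_3 = 3.5; cz_3 = 0.5; d_3 = 1.5; h_3 = 1; cx_4 = 5; cy_4 = 1.5; cz_4 = 2.5; w_4 = 2; h_4 = 1.5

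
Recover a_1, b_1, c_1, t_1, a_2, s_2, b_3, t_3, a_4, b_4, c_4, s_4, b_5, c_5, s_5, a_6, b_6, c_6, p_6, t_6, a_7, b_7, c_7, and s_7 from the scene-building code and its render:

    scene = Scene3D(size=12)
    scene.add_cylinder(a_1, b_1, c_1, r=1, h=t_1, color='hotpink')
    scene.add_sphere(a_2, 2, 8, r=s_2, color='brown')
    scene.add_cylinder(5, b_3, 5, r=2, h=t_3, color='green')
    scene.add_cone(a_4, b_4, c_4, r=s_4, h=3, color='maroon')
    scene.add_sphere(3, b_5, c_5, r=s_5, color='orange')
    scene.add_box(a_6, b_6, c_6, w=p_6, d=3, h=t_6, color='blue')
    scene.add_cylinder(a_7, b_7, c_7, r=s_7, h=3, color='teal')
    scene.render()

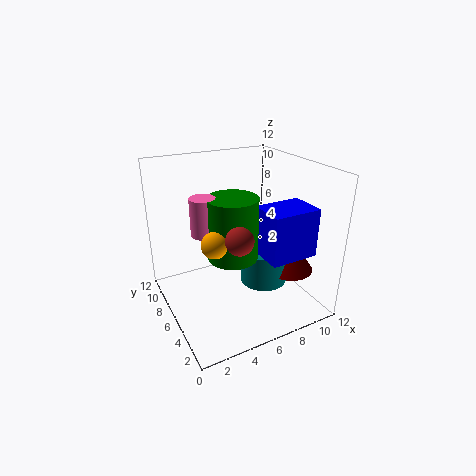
a_1 = 3; b_1 = 6; c_1 = 7; t_1 = 3; a_2 = 4; s_2 = 1; b_3 = 5; t_3 = 5; a_4 = 10; b_4 = 4; c_4 = 3; s_4 = 2; b_5 = 4; c_5 = 7; s_5 = 1; a_6 = 7; b_6 = 2; c_6 = 5; p_6 = 4; t_6 = 4; a_7 = 8; b_7 = 5; c_7 = 2; s_7 = 2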